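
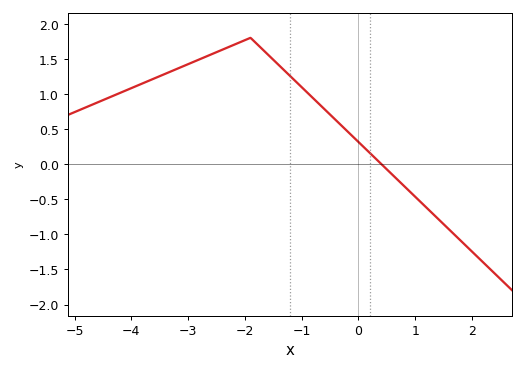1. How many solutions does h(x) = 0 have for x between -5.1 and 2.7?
1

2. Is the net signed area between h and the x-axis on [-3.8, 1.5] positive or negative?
positive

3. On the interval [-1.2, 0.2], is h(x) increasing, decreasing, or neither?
decreasing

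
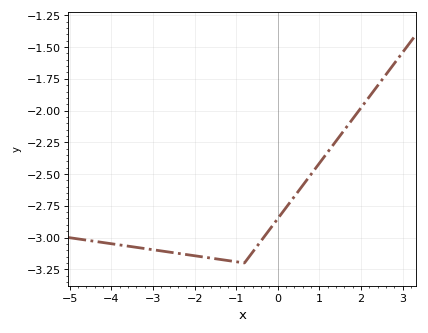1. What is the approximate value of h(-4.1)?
-3.04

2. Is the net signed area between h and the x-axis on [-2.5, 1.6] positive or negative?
negative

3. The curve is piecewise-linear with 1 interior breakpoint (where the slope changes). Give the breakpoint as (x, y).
(-0.8, -3.2)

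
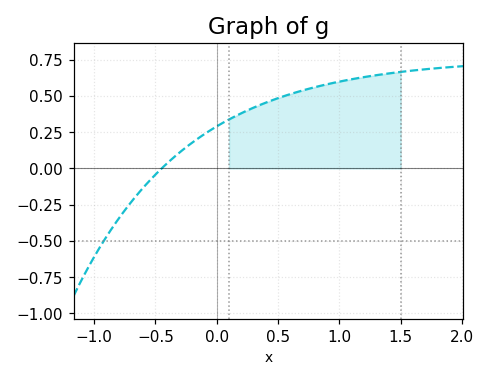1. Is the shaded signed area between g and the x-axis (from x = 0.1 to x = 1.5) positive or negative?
positive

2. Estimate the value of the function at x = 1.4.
0.66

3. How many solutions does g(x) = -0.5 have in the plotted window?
1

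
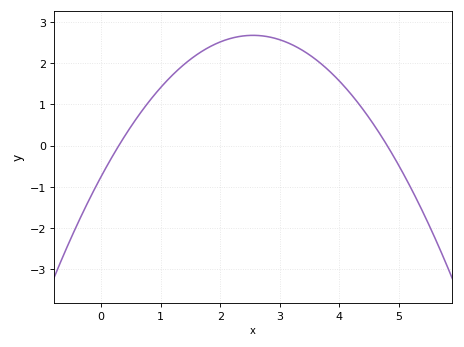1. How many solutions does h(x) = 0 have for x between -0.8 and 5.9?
2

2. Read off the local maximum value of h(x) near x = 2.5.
2.68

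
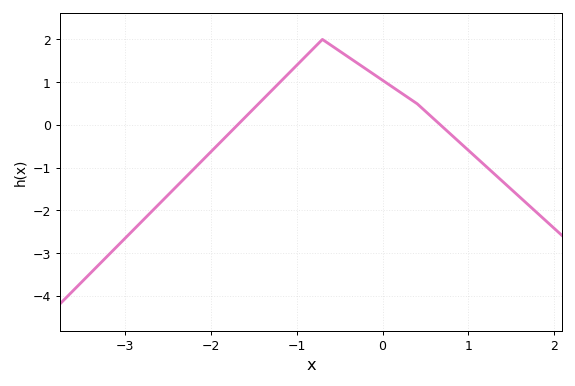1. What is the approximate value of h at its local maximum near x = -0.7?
2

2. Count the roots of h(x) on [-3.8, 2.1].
2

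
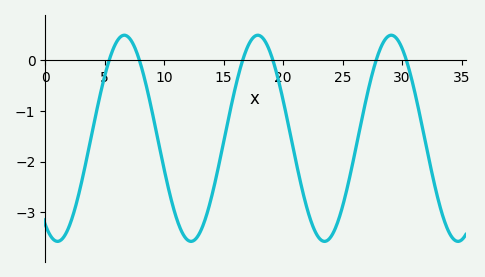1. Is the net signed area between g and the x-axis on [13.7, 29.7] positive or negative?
negative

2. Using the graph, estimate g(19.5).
-0.296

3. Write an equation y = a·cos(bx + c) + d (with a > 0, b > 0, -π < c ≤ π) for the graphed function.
y = 2.04cos(0.56x + 2.56) - 1.54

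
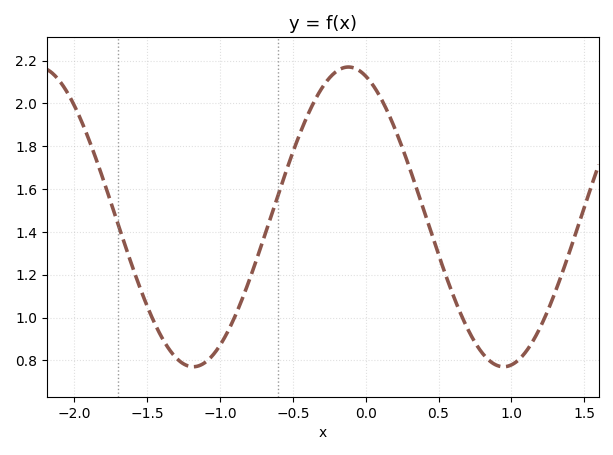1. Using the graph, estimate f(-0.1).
2.17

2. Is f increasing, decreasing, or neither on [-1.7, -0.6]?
neither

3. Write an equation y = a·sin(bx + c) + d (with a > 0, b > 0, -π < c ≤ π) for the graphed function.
y = 0.7sin(2.95x + 1.92) + 1.47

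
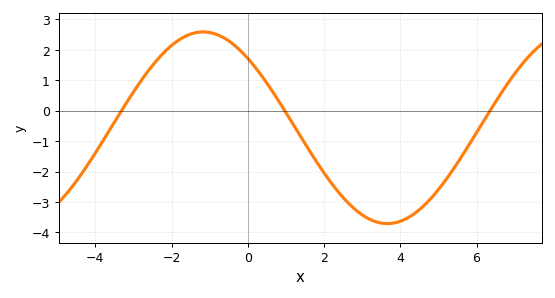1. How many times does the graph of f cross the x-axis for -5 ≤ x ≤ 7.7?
3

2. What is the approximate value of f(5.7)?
-1.33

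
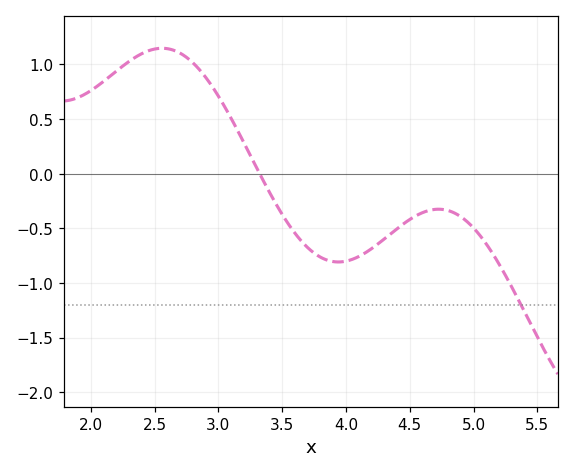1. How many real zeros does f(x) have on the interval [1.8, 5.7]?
1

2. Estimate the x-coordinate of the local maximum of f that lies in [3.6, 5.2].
4.73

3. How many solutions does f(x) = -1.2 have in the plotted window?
1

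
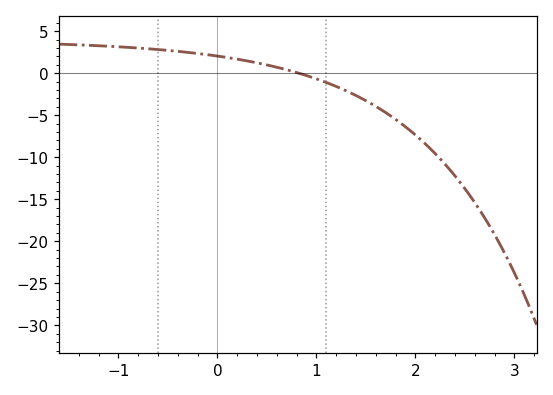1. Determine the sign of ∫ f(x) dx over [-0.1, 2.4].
negative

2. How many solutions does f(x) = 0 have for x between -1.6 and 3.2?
1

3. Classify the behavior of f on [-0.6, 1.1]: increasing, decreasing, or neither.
decreasing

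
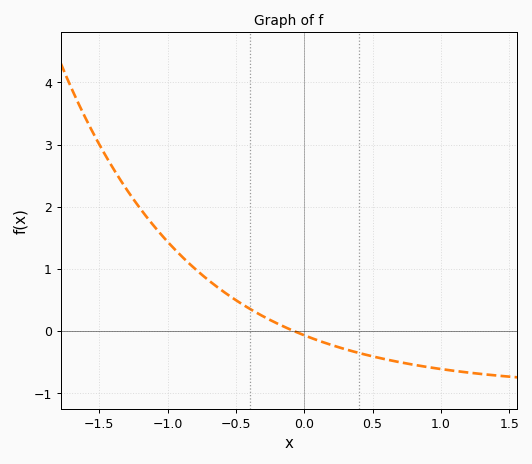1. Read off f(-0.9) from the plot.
1.2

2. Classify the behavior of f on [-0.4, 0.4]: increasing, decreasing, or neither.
decreasing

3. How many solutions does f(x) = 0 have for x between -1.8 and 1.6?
1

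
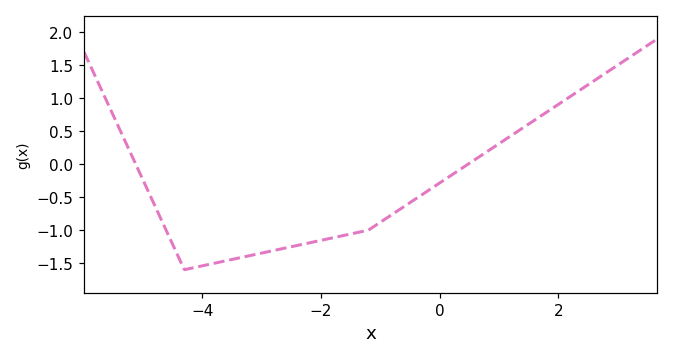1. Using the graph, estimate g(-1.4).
-1.04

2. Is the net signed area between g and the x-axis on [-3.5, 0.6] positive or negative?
negative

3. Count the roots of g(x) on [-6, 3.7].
2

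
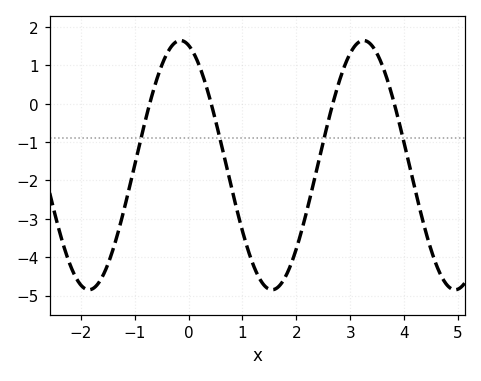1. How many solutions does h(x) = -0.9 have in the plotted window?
4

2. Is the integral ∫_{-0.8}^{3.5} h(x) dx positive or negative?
negative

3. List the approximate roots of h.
-0.8, 0.4, 2.6, 3.8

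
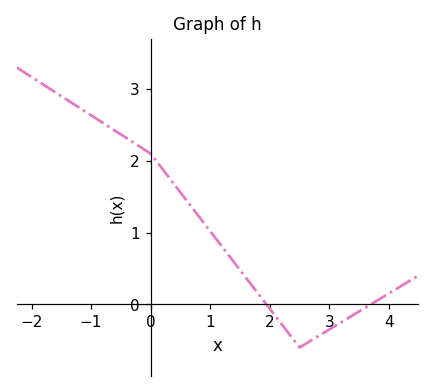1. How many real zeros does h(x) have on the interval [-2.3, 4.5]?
2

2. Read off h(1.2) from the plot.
0.804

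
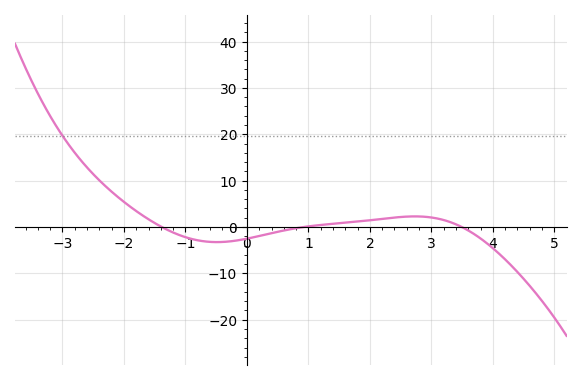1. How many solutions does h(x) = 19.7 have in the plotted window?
1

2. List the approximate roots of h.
-1.38, 0.924, 3.5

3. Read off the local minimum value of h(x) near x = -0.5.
-3.25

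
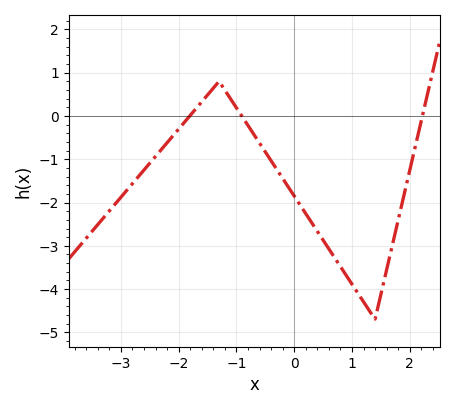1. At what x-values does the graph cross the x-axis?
-1.81, -0.907, 2.22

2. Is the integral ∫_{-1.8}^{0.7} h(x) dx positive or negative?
negative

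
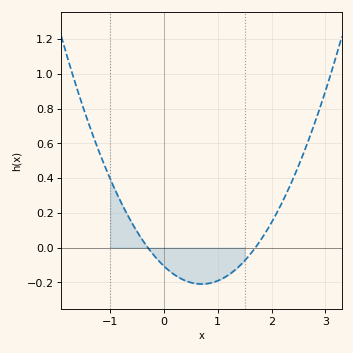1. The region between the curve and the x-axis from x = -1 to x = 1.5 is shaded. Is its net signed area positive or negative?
negative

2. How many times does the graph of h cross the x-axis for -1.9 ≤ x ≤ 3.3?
2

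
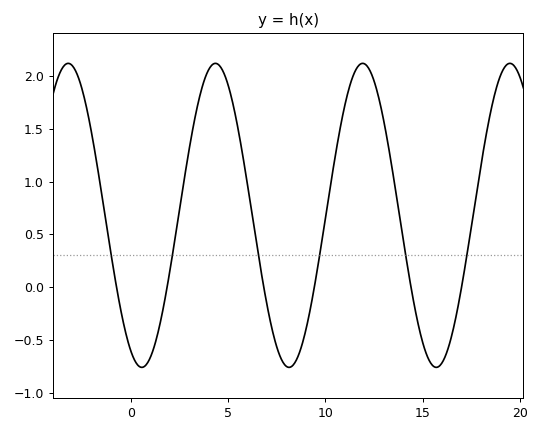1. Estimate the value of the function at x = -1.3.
0.65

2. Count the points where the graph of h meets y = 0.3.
6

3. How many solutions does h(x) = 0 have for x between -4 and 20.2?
6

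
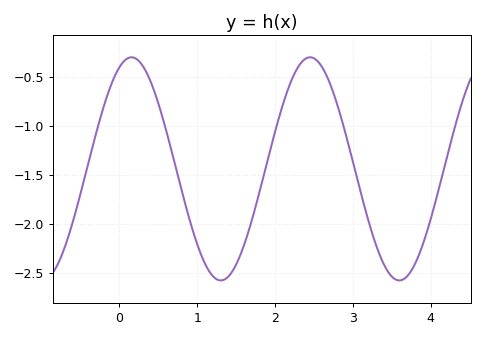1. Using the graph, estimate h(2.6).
-0.395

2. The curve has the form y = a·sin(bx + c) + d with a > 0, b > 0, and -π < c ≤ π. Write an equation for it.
y = 1.14sin(2.74x + 1.14) - 1.44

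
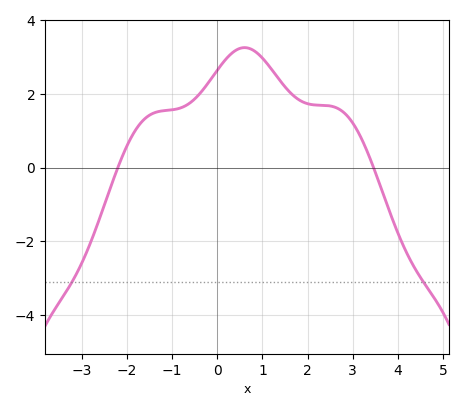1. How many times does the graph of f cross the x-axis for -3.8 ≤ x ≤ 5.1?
2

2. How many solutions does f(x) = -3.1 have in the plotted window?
2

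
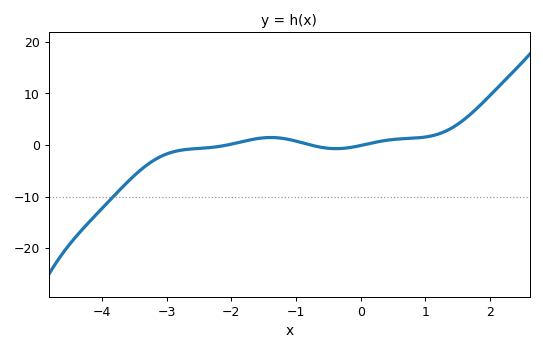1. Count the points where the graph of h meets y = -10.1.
1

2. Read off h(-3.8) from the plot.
-9.69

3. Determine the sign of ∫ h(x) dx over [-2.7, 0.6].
positive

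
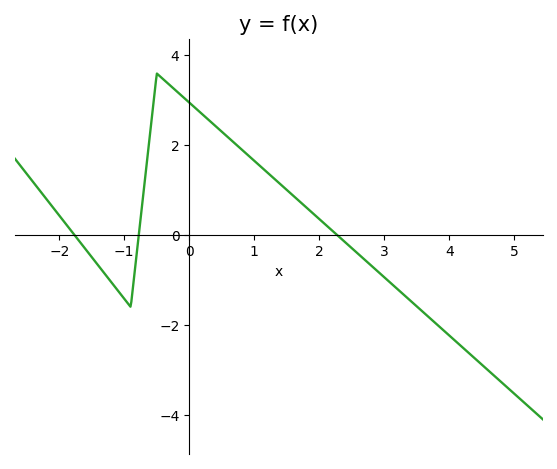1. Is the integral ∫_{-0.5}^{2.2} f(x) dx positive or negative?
positive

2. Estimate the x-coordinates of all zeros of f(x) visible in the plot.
-1.8, -0.8, 2.2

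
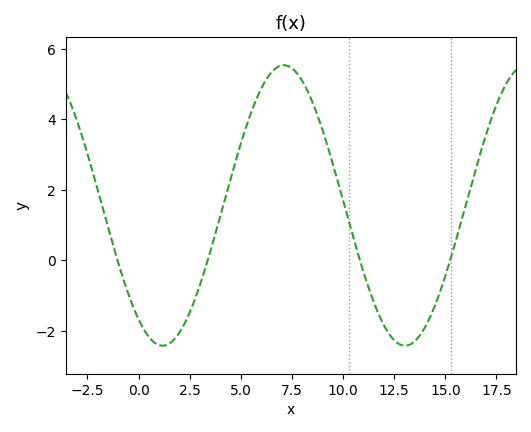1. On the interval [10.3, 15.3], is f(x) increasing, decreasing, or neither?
neither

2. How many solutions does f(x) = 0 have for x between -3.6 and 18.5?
4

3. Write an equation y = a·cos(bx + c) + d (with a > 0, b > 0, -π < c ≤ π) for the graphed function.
y = 3.98cos(0.53x + 2.52) + 1.56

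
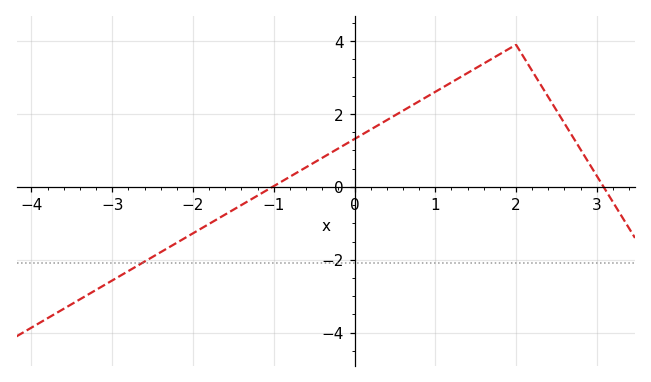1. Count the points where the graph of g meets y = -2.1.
1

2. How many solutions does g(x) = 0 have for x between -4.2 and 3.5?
2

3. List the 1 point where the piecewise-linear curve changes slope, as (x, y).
(2, 3.9)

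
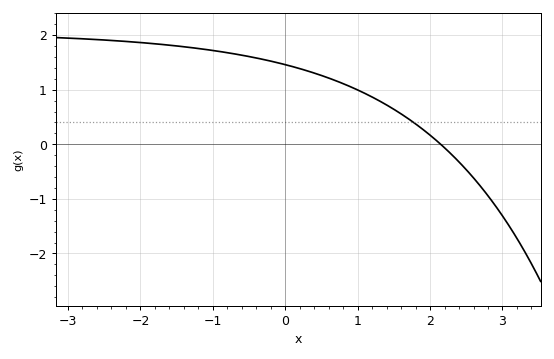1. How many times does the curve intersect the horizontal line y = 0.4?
1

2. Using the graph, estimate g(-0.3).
1.55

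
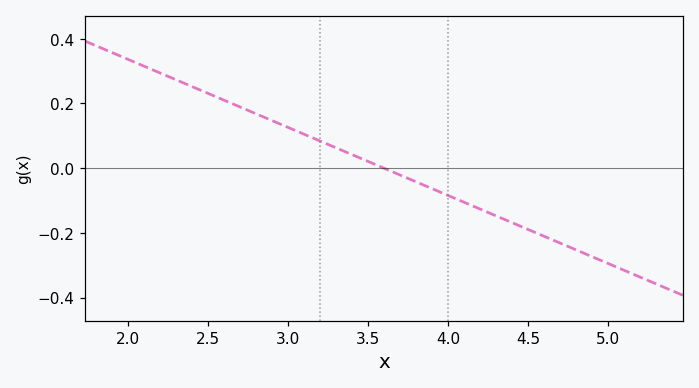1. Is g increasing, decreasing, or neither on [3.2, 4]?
decreasing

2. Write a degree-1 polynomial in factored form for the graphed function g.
y = -0.21(x - 3.6)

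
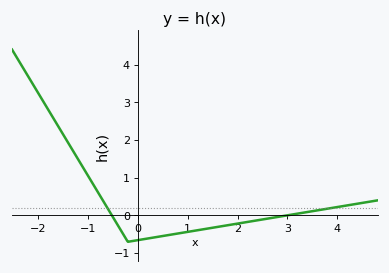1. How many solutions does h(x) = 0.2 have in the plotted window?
2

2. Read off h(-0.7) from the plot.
0.399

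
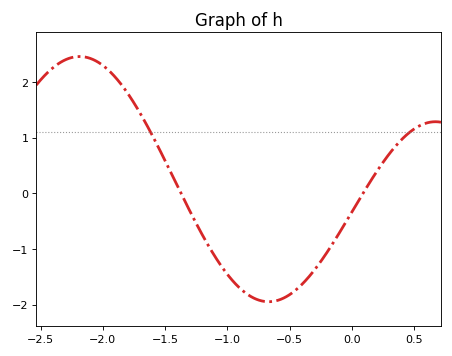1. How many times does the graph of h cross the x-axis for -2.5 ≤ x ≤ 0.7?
2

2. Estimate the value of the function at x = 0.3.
0.714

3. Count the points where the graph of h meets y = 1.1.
2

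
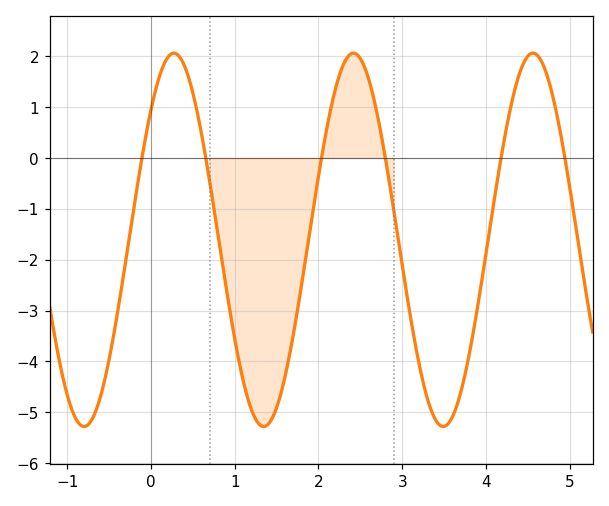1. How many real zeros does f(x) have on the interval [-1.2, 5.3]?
6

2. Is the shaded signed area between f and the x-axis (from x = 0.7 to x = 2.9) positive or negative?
negative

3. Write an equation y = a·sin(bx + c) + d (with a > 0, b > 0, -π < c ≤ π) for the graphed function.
y = 3.67sin(2.93x + 0.772) - 1.61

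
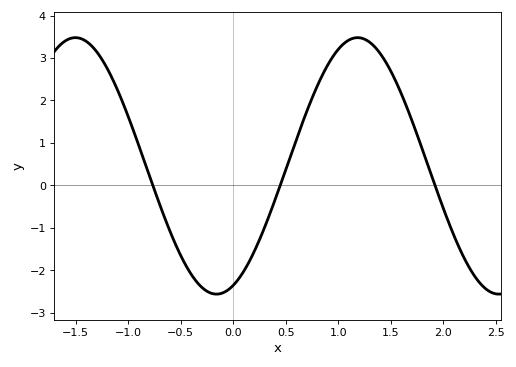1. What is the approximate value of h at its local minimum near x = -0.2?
-2.6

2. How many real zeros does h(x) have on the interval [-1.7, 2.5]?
3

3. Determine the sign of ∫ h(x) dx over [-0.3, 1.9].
positive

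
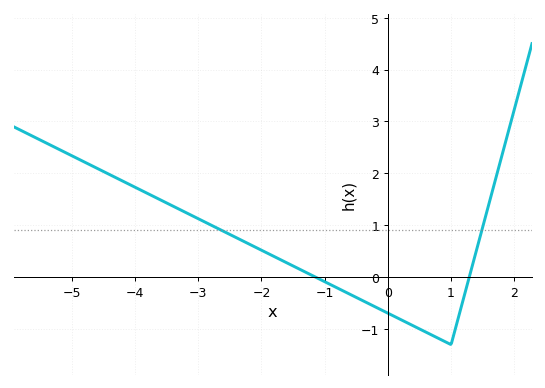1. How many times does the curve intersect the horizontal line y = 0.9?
2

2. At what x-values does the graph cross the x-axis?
-1.14, 1.29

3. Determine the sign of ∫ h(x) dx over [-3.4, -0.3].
positive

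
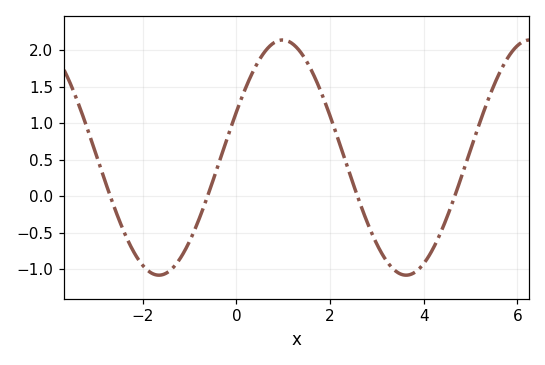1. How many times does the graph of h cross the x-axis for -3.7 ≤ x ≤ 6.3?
4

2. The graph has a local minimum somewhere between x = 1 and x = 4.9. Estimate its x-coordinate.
3.6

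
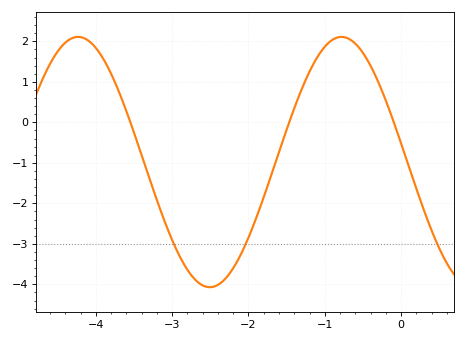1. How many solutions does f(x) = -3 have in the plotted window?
3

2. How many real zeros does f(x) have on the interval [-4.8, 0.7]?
3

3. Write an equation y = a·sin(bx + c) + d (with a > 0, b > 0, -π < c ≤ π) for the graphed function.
y = 3.09sin(1.8x + 3) - 0.98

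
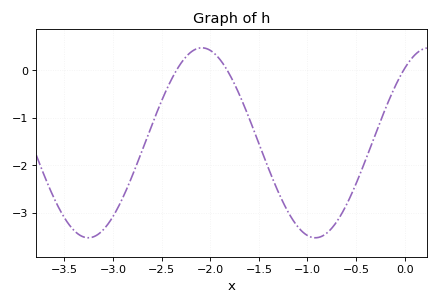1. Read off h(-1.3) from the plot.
-2.57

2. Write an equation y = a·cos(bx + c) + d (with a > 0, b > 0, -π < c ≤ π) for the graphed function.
y = 2cos(2.69x - 0.67) - 1.53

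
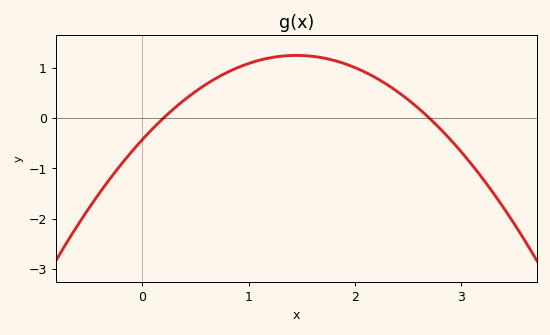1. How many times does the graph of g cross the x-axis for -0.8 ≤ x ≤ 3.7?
2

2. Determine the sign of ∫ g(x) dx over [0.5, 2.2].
positive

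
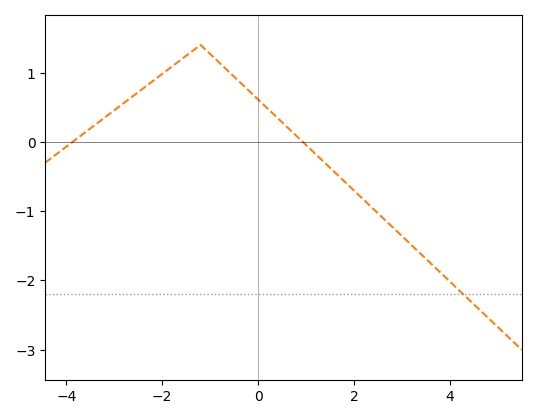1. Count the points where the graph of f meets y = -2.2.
1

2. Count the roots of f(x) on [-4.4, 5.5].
2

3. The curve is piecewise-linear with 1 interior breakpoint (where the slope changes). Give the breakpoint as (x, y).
(-1.2, 1.4)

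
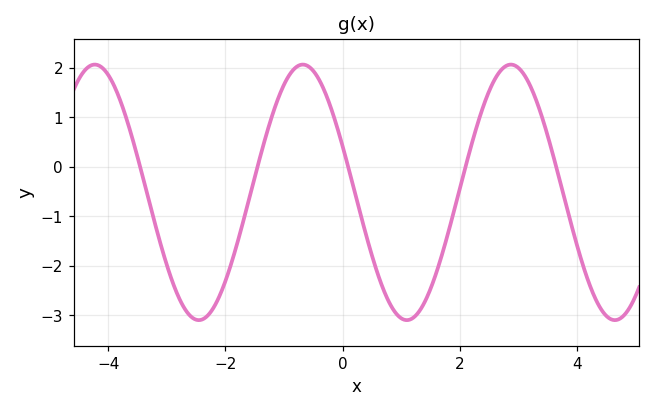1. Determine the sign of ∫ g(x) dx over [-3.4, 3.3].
negative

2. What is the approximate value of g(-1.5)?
-0.224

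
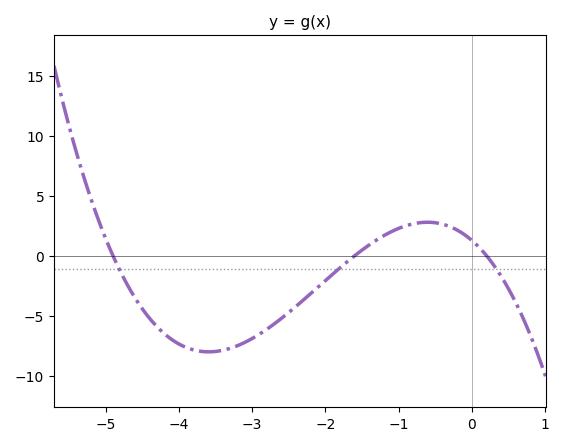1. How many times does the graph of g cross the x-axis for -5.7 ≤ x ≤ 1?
3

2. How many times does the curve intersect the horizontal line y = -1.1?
3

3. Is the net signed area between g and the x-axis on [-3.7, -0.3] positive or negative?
negative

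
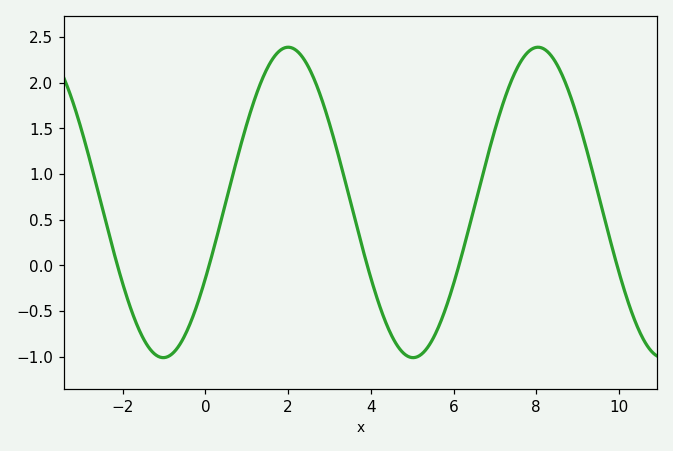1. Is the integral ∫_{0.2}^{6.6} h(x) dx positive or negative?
positive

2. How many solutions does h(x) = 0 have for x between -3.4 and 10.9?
5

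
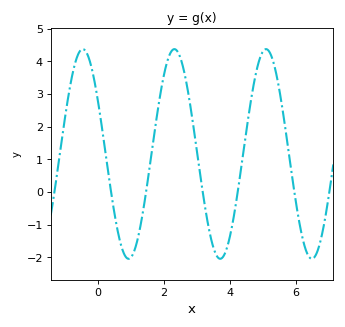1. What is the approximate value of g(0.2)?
1.4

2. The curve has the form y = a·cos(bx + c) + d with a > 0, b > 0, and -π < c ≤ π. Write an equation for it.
y = 3.21cos(2.3x + 1) + 1.16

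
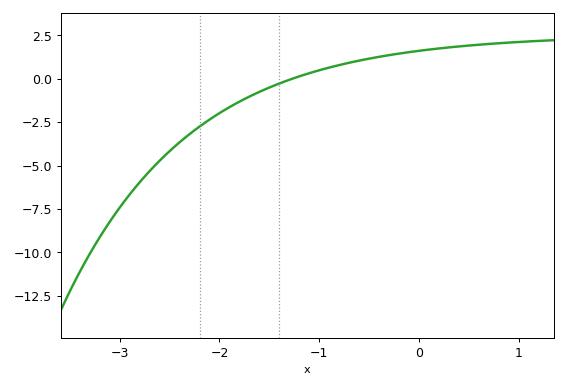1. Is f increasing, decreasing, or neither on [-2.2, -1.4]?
increasing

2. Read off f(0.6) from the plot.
2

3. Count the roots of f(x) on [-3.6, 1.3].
1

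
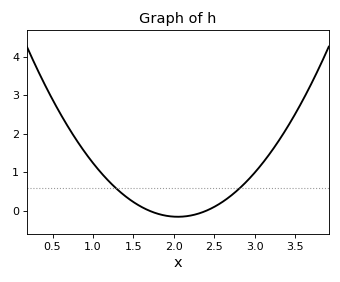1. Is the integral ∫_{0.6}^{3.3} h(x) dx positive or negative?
positive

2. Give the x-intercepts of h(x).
1.7, 2.4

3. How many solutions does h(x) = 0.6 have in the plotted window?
2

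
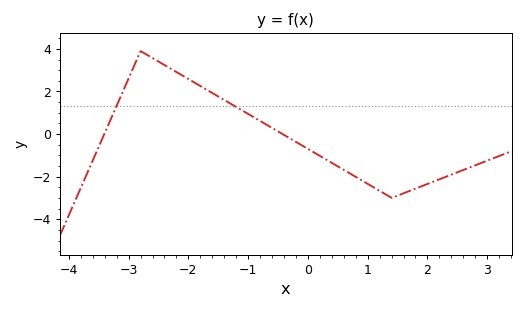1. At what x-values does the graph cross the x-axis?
-3.41, -0.426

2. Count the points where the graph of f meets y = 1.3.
2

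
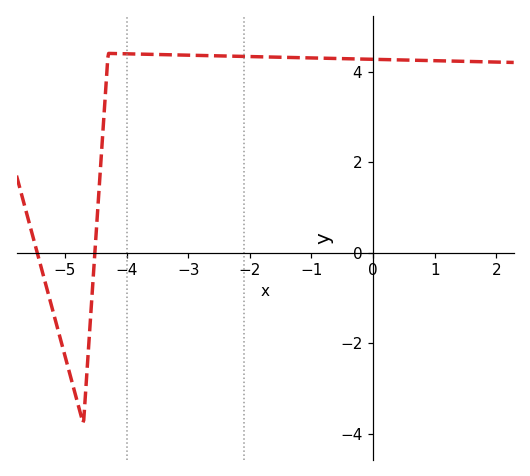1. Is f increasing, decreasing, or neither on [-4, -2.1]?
decreasing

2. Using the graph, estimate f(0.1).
4.2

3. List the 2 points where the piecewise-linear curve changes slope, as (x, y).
(-4.7, -3.8); (-4.3, 4.4)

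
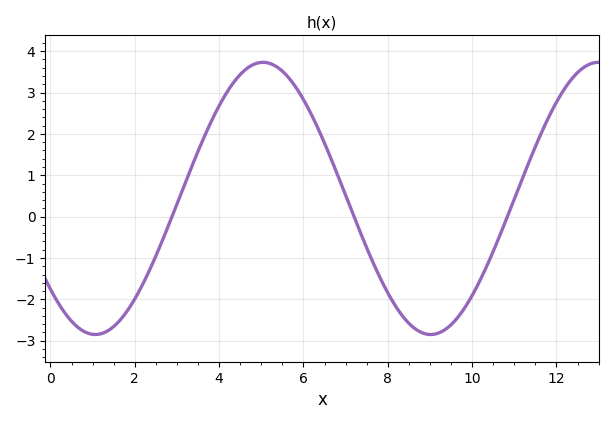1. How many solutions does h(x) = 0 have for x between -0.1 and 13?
3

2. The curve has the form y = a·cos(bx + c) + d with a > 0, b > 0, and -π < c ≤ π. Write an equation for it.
y = 3.29cos(0.79x + 2.3) + 0.44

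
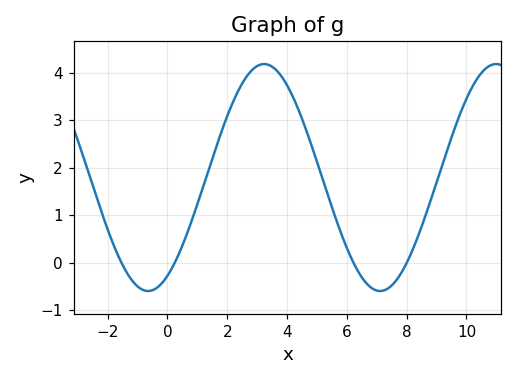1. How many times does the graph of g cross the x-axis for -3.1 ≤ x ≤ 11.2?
4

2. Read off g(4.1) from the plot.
3.6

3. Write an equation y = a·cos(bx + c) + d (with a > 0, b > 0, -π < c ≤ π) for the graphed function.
y = 2.39cos(0.81x - 2.6) + 1.79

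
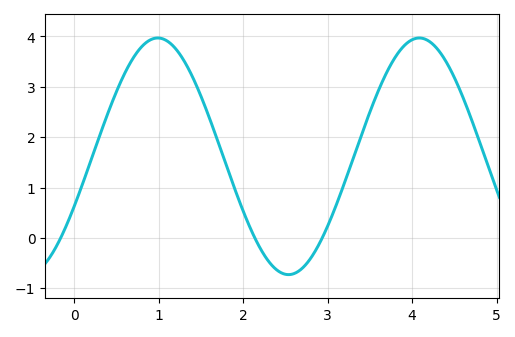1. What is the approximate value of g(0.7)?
3.6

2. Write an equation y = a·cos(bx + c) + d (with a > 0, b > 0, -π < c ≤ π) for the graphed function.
y = 2.35cos(2x - 2) + 1.62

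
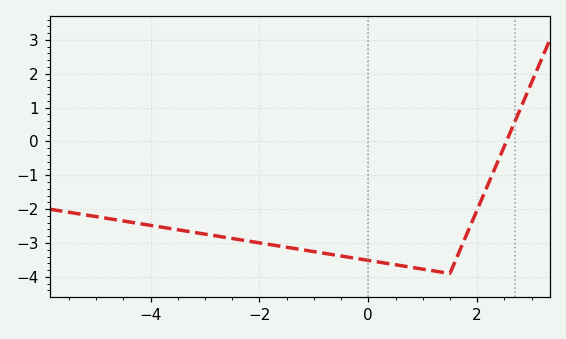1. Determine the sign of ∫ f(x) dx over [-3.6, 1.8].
negative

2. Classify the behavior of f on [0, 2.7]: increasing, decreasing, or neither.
neither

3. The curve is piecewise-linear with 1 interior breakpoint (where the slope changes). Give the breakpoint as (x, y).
(1.5, -3.9)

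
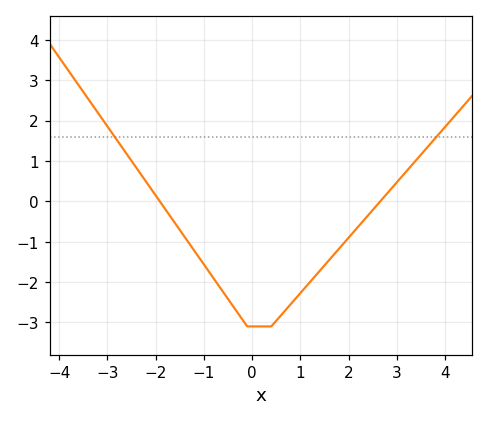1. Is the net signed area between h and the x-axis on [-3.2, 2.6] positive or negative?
negative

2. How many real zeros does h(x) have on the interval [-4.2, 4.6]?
2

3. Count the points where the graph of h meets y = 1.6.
2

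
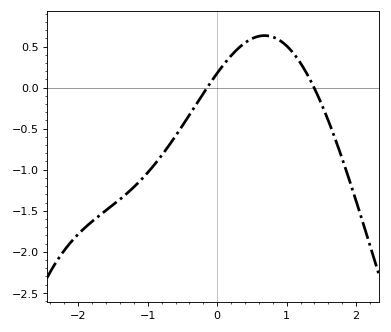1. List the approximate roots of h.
-0.1, 1.4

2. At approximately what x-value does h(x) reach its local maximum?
0.7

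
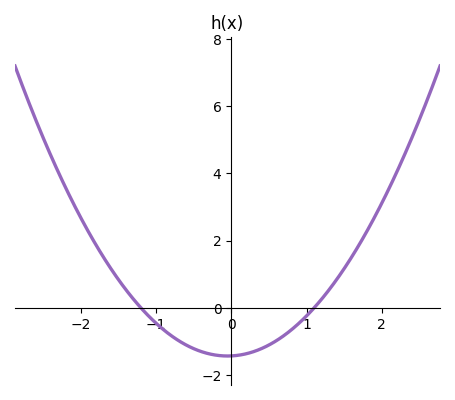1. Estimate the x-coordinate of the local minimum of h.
0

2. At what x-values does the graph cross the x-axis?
-1.2, 1.1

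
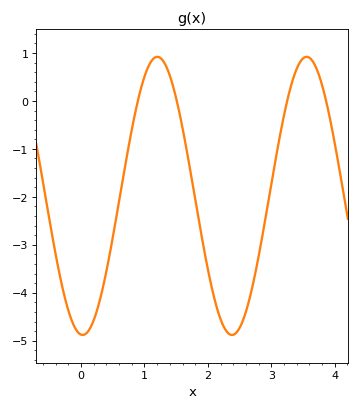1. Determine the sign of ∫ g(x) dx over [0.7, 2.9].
negative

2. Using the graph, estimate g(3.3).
0.268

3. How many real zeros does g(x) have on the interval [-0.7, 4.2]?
4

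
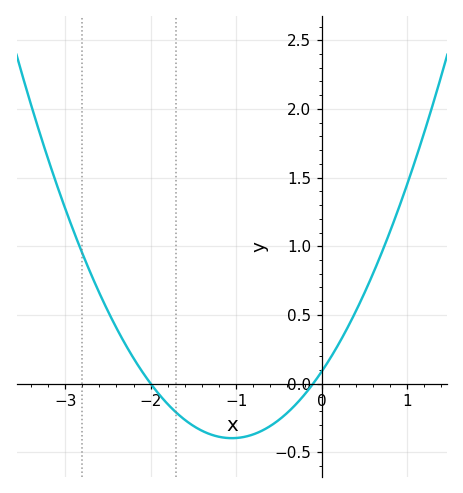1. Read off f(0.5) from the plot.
0.66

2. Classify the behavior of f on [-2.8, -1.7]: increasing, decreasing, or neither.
decreasing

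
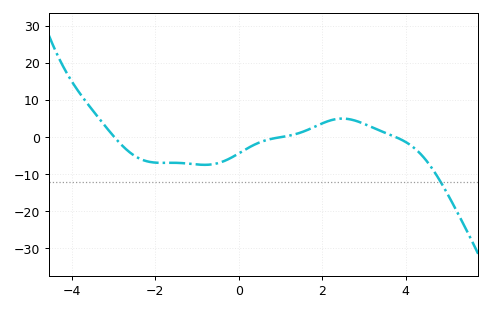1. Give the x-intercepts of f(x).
-3, 1, 3.8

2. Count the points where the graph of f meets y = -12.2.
1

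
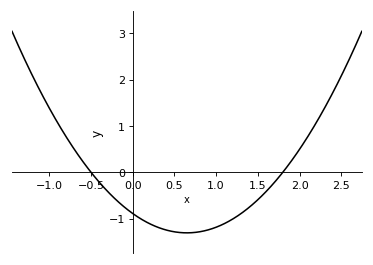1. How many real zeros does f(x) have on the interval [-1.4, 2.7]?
2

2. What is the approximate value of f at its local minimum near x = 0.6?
-1.31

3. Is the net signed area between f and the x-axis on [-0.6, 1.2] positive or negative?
negative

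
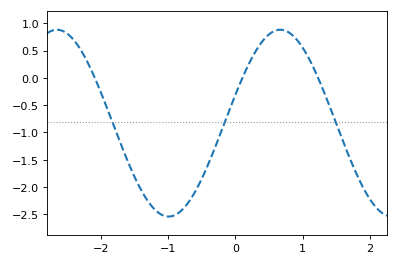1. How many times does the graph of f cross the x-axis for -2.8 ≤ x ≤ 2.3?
3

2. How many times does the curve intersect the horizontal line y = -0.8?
3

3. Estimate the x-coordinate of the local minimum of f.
-1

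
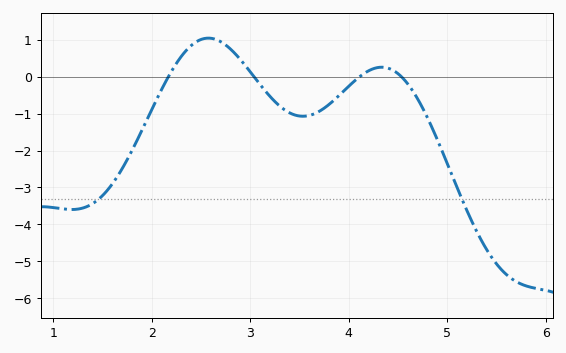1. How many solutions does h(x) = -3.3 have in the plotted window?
2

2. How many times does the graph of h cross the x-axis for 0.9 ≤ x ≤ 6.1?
4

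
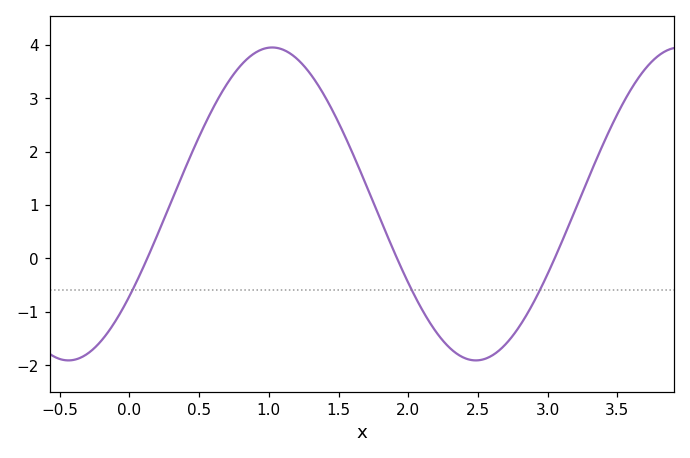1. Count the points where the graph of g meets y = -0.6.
3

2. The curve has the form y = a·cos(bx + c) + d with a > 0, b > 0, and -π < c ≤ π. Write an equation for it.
y = 2.93cos(2.1x - 2.2) + 1.02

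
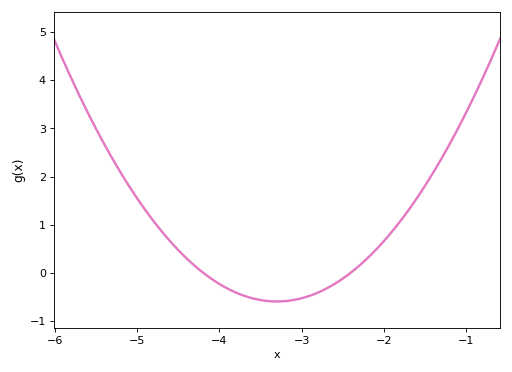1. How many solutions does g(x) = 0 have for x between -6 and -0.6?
2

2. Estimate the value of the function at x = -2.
0.651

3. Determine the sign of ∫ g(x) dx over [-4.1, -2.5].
negative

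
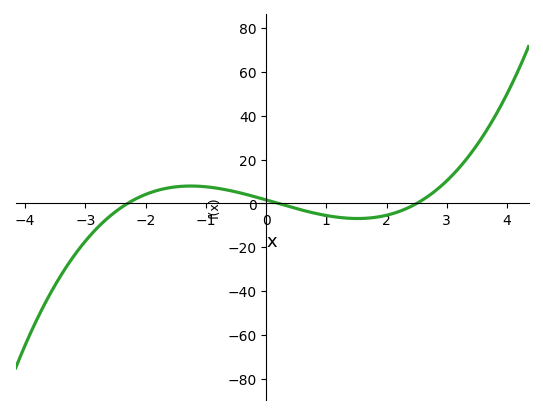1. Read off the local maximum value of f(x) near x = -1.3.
7.94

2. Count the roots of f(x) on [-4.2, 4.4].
3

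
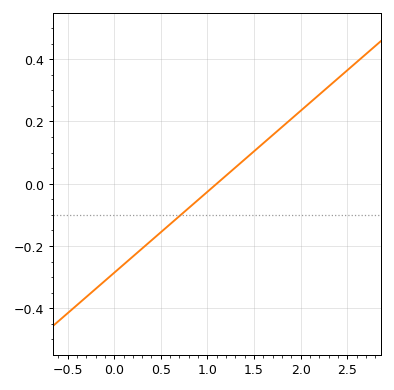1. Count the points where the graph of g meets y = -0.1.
1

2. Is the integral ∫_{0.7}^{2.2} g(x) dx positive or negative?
positive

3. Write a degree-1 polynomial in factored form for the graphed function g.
y = 0.26(x - 1.1)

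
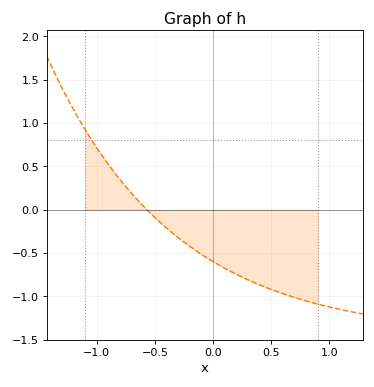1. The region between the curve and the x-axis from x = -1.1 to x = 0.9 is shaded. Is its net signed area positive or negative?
negative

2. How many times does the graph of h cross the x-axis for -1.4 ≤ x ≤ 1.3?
1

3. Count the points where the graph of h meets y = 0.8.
1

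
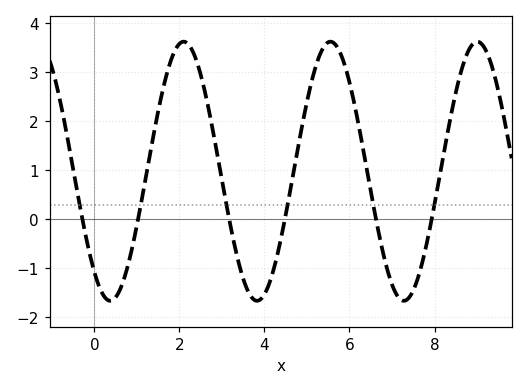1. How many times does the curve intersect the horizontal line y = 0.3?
6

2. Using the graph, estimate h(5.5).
3.6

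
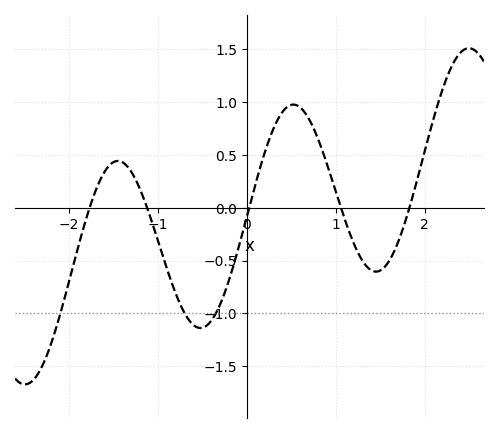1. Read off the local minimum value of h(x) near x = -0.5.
-1.14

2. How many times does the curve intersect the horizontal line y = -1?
3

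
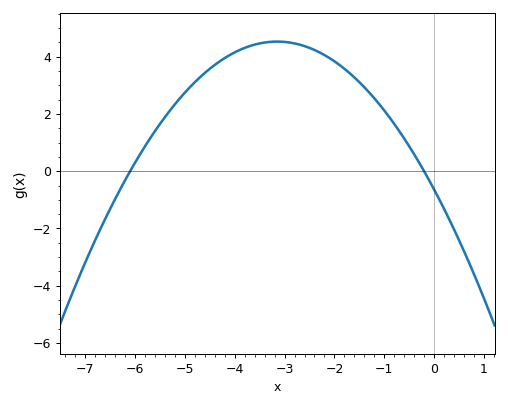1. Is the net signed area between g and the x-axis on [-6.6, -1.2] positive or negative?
positive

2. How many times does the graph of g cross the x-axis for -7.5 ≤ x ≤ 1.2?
2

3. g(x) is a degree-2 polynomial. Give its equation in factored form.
y = -0.52(x + 6.1)(x + 0.2)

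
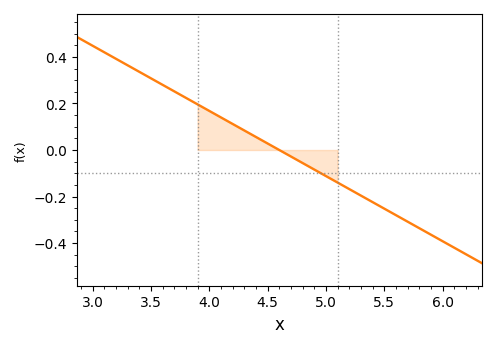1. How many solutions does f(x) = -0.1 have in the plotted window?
1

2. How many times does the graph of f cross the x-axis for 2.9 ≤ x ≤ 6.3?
1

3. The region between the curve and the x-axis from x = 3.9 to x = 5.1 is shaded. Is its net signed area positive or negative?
positive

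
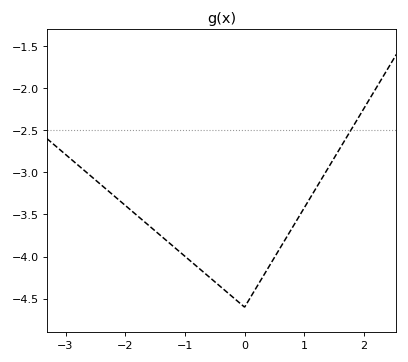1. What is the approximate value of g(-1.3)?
-3.81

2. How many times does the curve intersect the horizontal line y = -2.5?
1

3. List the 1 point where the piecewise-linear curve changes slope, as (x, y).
(0, -4.6)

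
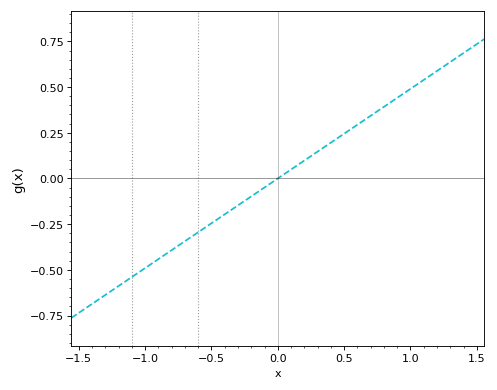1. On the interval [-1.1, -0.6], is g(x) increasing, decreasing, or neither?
increasing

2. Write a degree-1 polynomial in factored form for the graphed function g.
y = 0.49(x - 0)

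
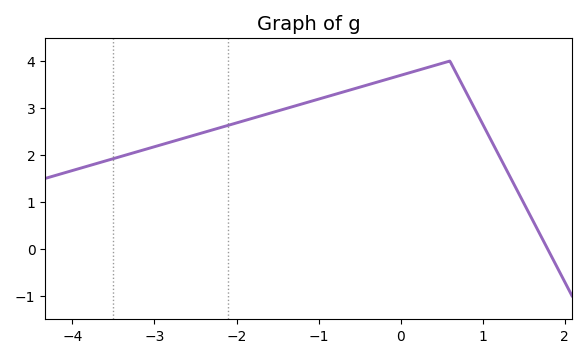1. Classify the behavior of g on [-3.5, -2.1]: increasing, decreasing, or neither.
increasing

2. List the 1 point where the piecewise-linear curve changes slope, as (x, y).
(0.6, 4)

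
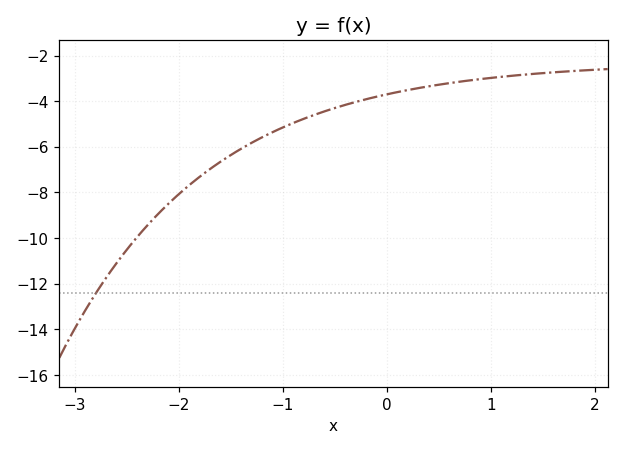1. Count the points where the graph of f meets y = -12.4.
1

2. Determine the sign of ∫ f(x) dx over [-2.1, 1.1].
negative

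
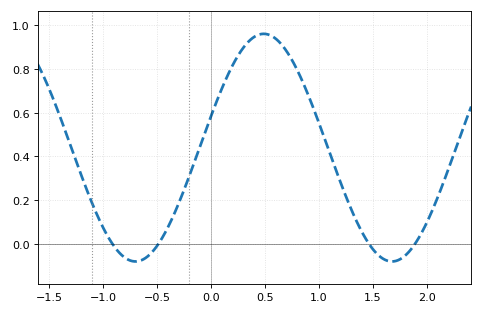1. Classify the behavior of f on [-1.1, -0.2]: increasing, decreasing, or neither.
neither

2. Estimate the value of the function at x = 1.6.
-0.069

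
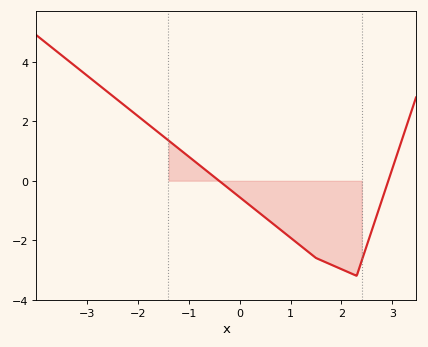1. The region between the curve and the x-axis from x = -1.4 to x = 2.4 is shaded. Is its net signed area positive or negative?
negative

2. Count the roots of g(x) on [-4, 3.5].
2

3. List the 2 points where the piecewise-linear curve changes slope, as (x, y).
(1.5, -2.6); (2.3, -3.2)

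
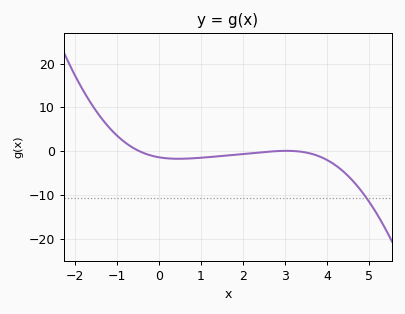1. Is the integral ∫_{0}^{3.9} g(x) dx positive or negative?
negative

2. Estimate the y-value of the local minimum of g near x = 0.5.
-2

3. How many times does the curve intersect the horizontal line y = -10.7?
1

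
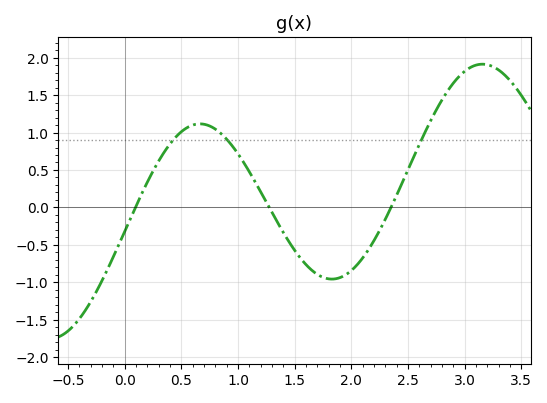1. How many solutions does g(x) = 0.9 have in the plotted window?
3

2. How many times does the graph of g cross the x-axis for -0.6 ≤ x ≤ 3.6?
3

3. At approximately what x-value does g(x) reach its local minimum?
1.8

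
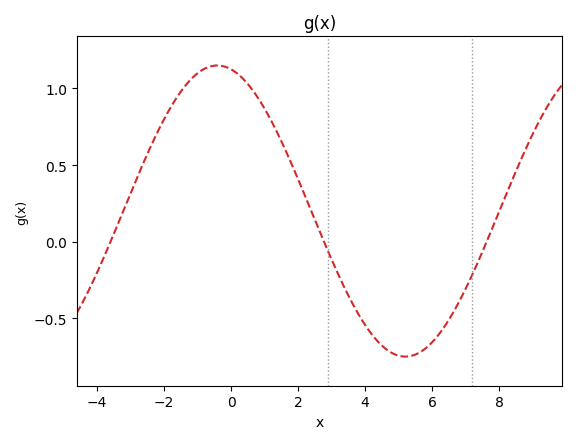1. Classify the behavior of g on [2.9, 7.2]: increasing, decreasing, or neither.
neither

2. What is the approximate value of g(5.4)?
-0.75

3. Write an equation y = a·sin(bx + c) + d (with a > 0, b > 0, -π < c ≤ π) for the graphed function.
y = 0.95sin(0.56x + 1.8) + 0.2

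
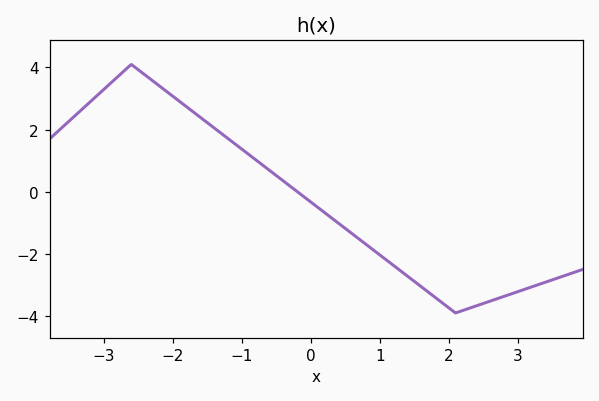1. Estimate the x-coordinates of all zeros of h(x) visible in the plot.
-0.191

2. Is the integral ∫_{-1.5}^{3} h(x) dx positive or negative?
negative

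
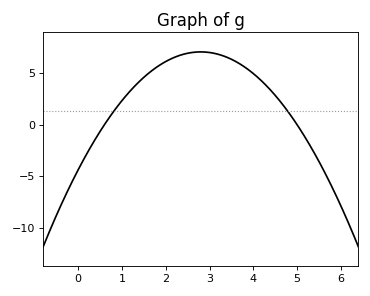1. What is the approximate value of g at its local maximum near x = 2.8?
7.07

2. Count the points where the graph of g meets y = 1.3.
2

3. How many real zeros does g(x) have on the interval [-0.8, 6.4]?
2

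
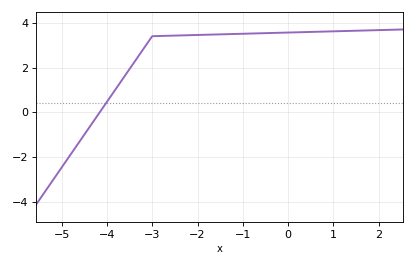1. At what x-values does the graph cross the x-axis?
-4.2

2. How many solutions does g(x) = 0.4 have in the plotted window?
1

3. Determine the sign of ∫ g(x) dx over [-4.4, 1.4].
positive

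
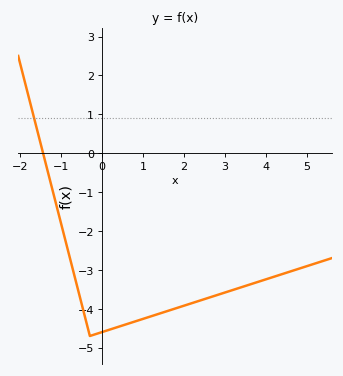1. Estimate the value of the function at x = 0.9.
-4.3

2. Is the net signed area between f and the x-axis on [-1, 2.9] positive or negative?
negative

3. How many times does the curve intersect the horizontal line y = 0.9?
1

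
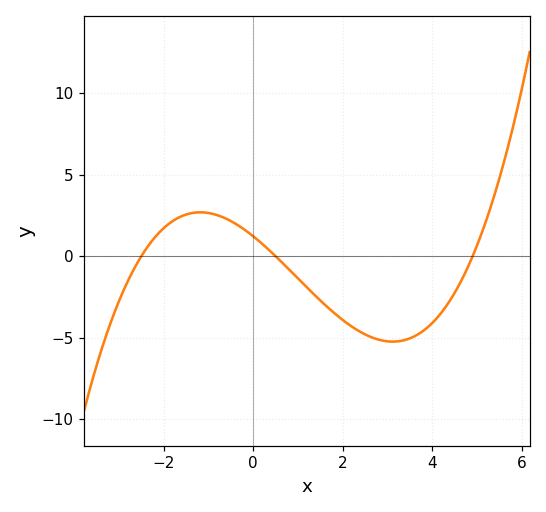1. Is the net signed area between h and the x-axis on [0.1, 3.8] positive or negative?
negative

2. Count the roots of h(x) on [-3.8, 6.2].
3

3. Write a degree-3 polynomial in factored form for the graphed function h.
y = 0.2(x + 2.5)(x - 0.5)(x - 4.9)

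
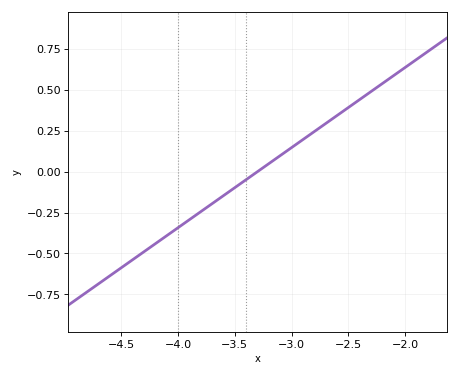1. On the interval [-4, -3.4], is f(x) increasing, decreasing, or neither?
increasing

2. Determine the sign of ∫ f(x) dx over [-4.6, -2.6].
negative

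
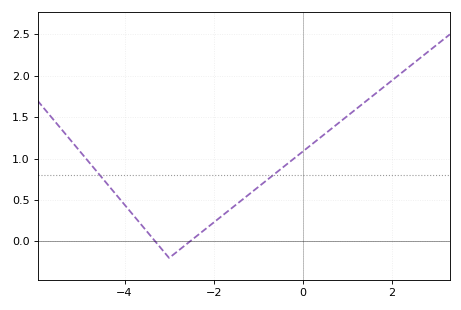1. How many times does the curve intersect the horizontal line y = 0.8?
2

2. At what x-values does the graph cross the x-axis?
-3.31, -2.53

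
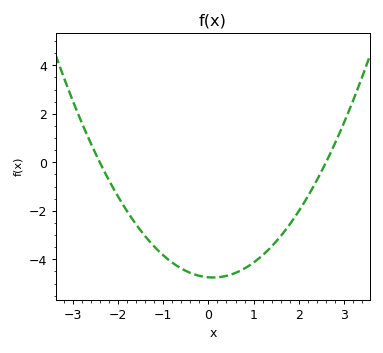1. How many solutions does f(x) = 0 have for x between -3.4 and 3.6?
2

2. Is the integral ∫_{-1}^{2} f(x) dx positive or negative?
negative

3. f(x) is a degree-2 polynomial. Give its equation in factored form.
y = 0.76(x + 2.4)(x - 2.6)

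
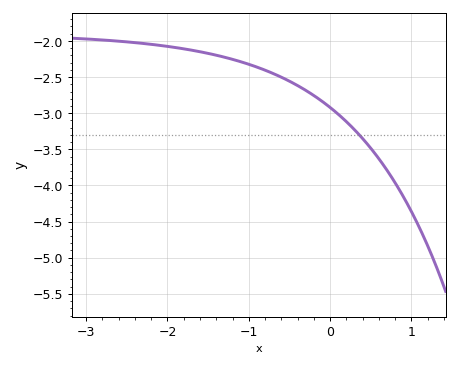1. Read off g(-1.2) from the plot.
-2.25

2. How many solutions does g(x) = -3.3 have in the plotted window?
1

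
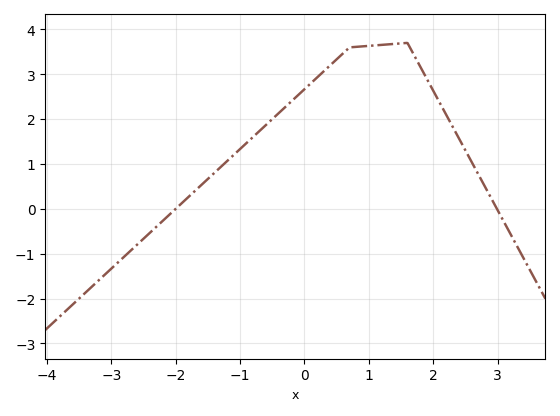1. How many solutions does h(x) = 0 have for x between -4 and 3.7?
2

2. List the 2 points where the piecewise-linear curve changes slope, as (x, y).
(0.7, 3.6); (1.6, 3.7)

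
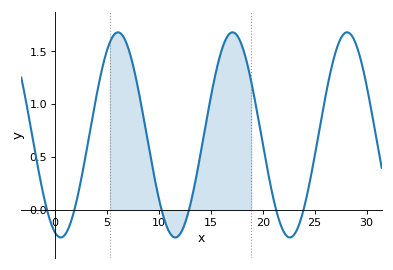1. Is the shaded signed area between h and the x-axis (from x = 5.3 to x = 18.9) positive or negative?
positive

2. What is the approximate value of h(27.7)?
1.65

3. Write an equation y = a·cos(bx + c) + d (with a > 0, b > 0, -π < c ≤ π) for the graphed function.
y = 0.97cos(0.57x + 2.8) + 0.71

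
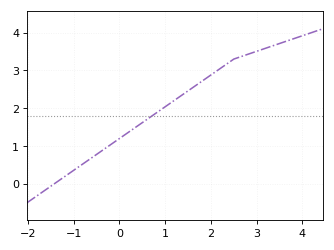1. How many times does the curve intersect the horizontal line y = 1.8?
1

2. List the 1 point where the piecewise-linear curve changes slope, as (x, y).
(2.5, 3.3)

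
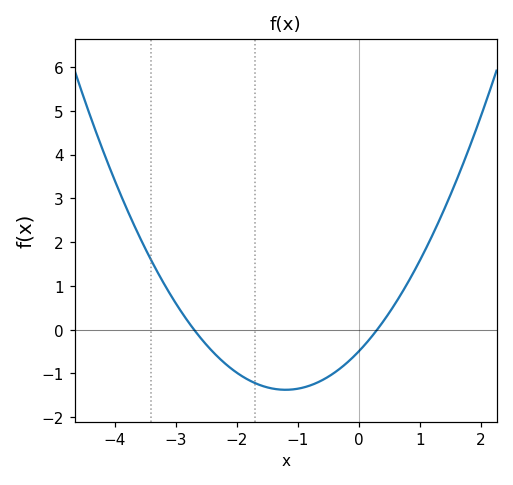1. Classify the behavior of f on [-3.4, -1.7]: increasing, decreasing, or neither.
decreasing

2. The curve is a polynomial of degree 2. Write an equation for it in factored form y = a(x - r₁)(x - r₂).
y = 0.61(x + 2.7)(x - 0.3)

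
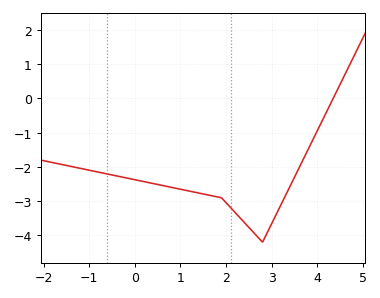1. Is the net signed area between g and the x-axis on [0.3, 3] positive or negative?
negative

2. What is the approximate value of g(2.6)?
-3.9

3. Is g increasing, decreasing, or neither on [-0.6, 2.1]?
decreasing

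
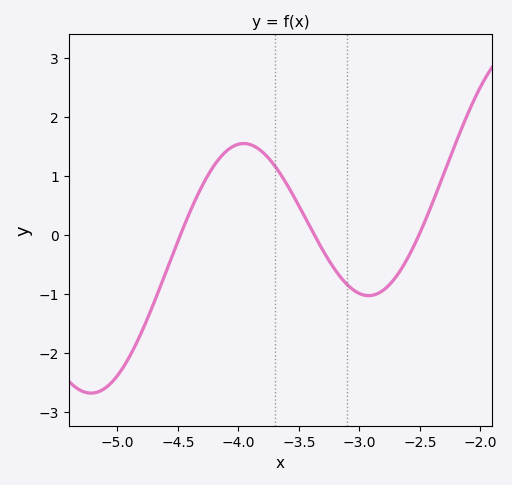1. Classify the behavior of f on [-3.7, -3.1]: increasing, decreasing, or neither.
decreasing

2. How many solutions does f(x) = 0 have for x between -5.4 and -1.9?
3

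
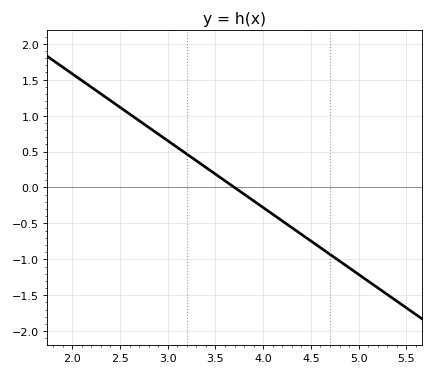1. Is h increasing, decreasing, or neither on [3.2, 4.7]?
decreasing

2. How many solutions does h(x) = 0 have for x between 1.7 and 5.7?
1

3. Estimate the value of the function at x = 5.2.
-1.4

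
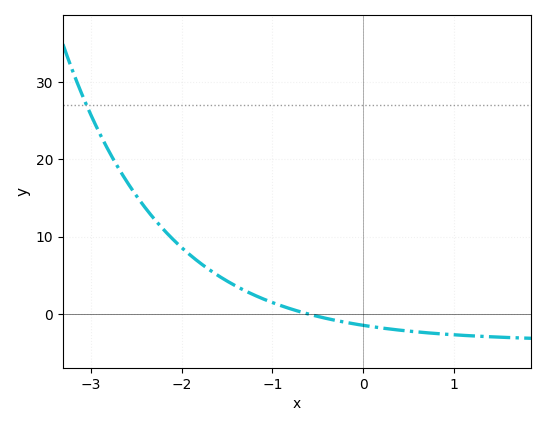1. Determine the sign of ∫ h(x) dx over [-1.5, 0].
positive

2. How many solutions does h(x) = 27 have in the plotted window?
1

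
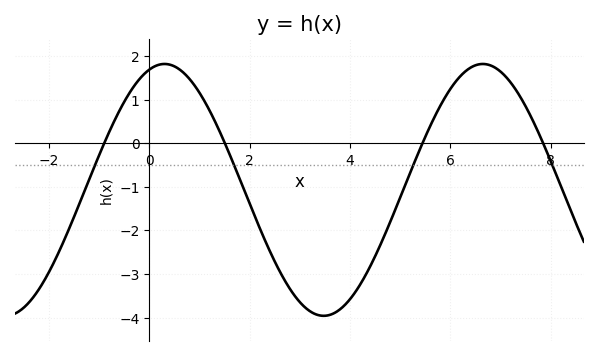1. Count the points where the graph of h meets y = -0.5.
4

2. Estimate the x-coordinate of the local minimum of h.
3.47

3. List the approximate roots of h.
-0.901, 1.51, 5.45, 7.85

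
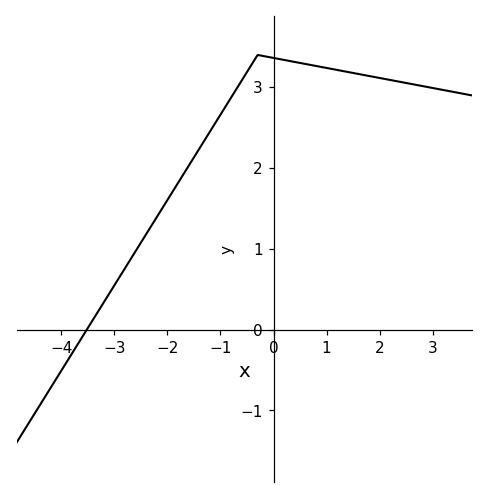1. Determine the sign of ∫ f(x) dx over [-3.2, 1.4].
positive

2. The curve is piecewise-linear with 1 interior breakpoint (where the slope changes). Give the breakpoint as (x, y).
(-0.3, 3.4)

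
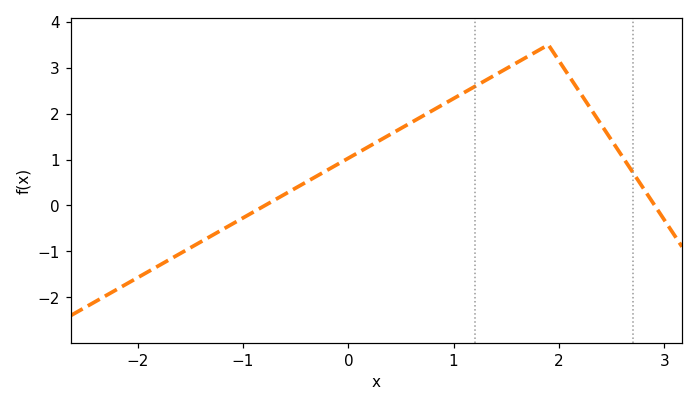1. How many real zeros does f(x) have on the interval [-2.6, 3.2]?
2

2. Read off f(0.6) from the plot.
1.81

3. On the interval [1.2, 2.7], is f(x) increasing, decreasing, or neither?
neither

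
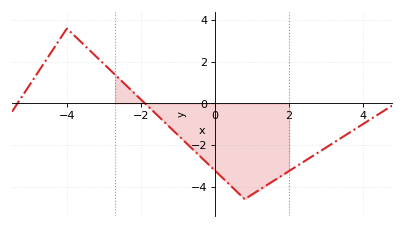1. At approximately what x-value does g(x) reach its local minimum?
0.801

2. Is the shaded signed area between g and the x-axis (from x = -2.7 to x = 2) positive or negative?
negative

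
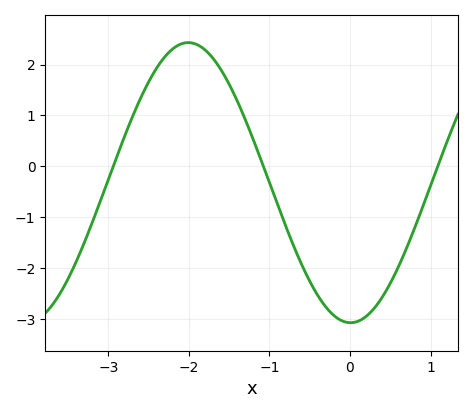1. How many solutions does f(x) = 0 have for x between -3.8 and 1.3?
3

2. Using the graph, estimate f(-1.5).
1.61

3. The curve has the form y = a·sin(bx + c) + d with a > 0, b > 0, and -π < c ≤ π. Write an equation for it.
y = 2.75sin(1.56x - 1.58) - 0.32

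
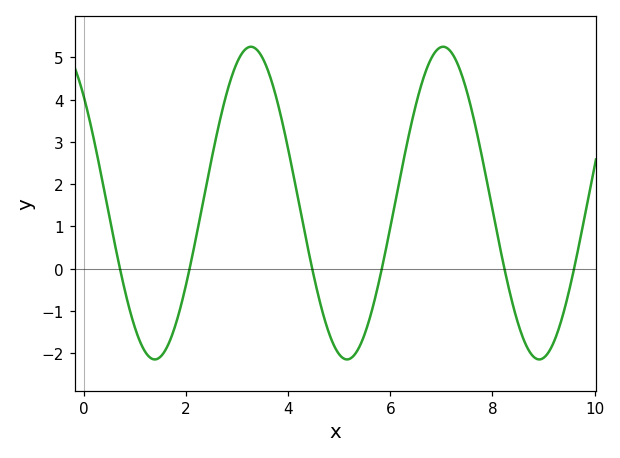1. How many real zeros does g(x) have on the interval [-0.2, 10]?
6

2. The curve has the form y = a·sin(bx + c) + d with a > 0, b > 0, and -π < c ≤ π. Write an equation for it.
y = 3.7sin(1.67x + 2.39) + 1.55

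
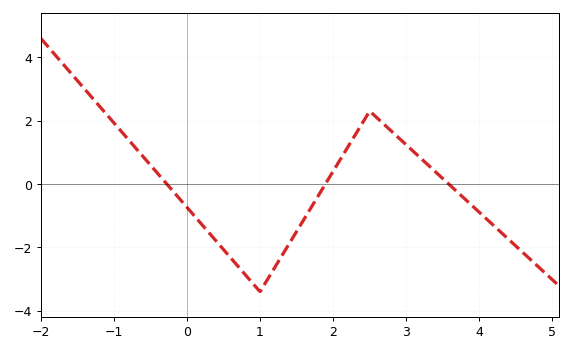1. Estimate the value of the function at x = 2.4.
2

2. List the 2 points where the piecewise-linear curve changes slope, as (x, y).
(1, -3.4); (2.5, 2.3)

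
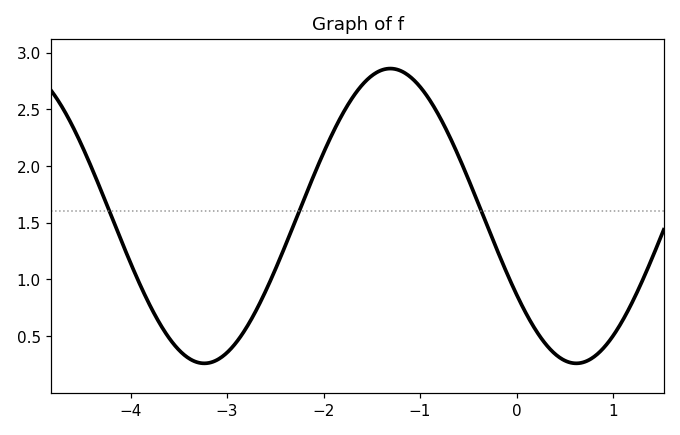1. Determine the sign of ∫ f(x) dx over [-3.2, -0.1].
positive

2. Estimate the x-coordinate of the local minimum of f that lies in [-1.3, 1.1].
0.618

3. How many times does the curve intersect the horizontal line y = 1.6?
3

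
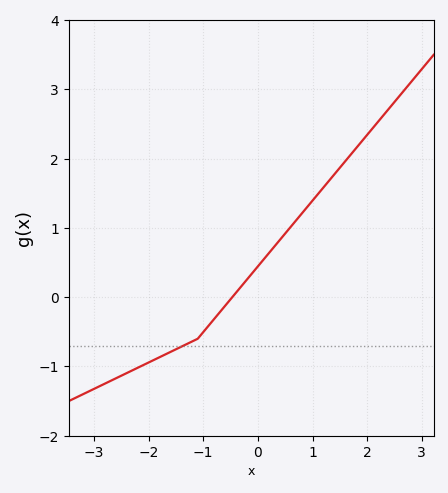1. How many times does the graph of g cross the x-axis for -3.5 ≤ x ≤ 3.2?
1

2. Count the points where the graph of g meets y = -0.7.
1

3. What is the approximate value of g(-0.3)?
0.2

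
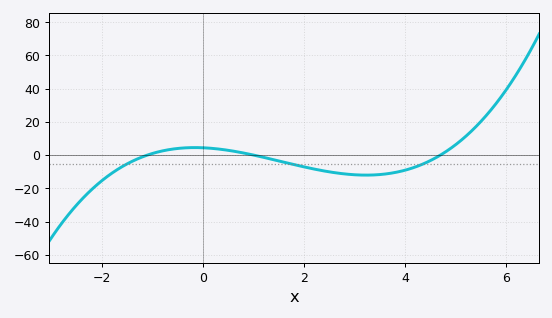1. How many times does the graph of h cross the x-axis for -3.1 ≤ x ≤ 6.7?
3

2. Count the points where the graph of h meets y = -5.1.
3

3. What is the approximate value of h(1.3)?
-2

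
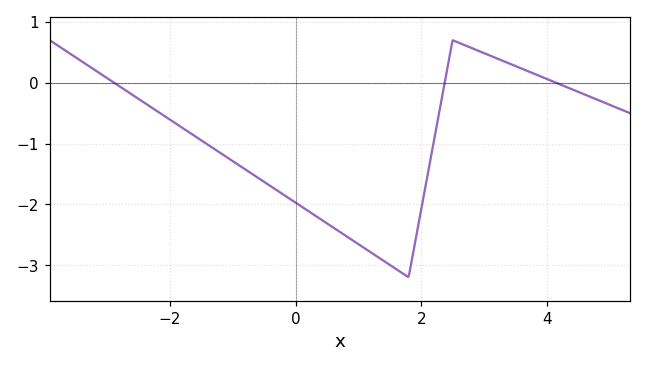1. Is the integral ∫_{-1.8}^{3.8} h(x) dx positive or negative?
negative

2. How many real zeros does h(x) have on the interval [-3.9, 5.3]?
3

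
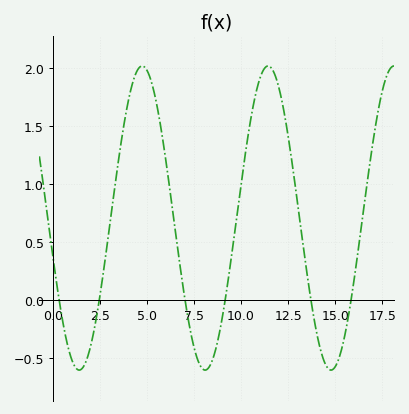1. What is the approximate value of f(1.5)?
-0.6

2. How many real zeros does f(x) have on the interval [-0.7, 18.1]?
6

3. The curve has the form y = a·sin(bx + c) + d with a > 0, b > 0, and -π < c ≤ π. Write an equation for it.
y = 1.31sin(0.94x - 2.9) + 0.71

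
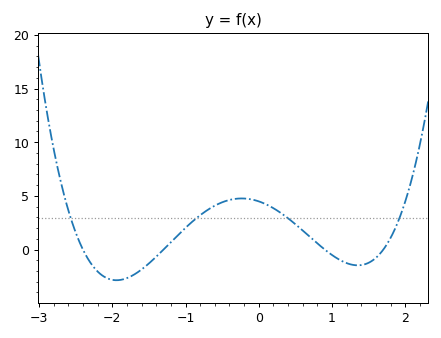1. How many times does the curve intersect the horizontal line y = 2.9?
4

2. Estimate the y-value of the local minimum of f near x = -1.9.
-2.86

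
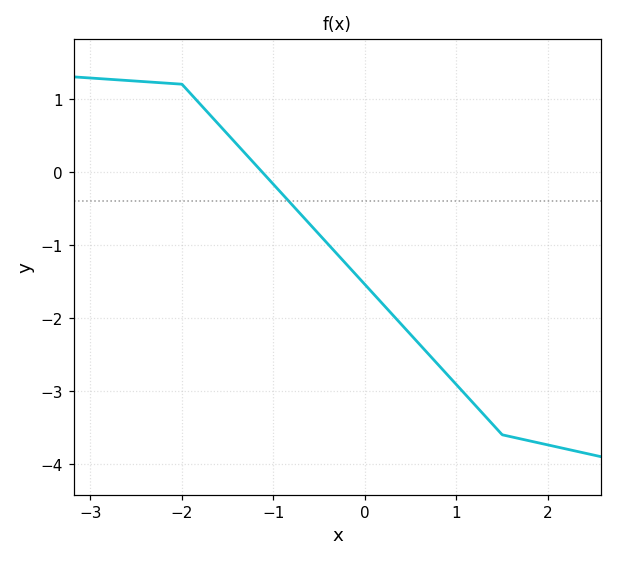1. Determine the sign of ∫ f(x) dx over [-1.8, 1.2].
negative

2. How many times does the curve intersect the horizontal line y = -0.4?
1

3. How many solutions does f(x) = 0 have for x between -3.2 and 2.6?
1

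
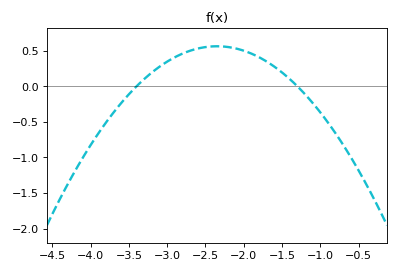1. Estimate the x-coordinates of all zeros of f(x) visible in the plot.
-3.4, -1.3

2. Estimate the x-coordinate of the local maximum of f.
-2.35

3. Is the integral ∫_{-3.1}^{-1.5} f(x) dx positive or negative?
positive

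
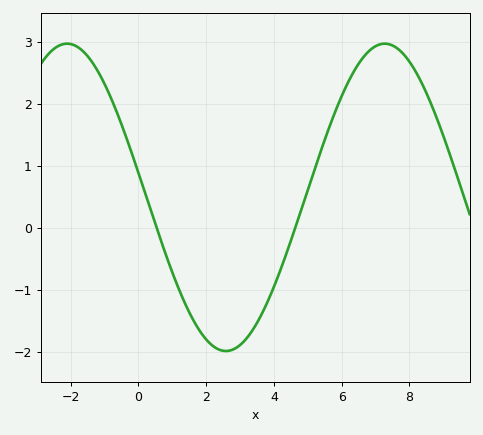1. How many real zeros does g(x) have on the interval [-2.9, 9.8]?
2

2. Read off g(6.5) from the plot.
2.65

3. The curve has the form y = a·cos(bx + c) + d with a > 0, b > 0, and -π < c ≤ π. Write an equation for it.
y = 2.48cos(0.67x + 1.41) + 0.49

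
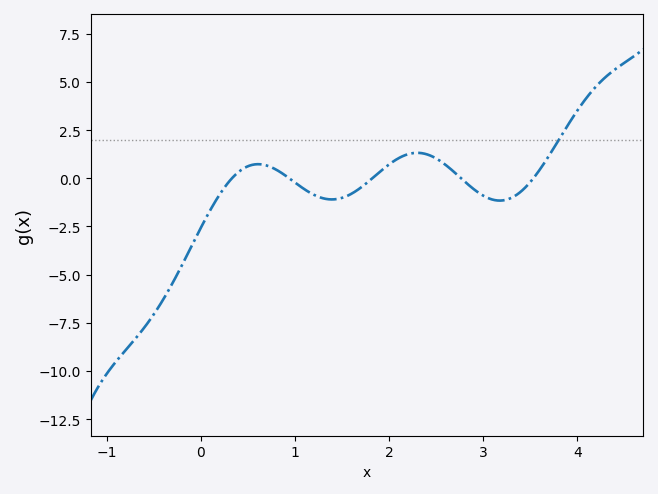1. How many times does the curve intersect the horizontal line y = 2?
1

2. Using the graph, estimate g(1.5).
-1.01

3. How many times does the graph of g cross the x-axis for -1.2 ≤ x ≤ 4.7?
5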